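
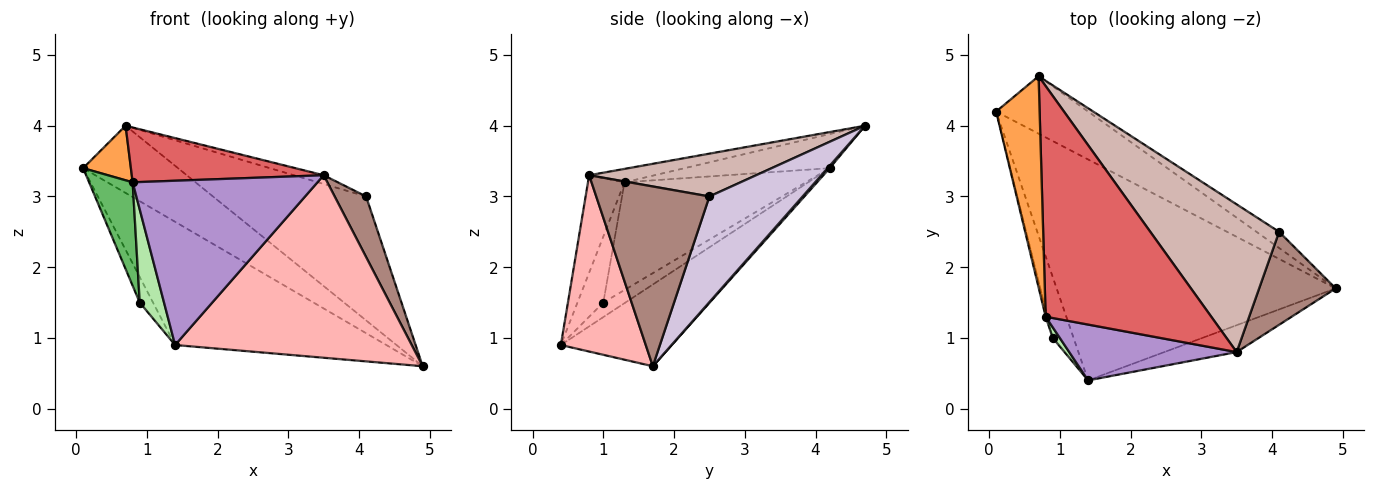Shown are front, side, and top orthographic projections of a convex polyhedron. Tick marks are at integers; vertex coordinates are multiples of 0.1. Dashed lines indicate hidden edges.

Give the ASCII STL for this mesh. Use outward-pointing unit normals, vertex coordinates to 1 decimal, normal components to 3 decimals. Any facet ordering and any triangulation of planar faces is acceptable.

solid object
 facet normal -0.248 0.472 -0.846
  outer loop
   vertex 1.4 0.4 0.9
   vertex 0.1 4.2 3.4
   vertex 4.9 1.7 0.6
  endloop
 endfacet
 facet normal 0.017 0.760 -0.650
  outer loop
   vertex 0.7 4.7 4.0
   vertex 4.9 1.7 0.6
   vertex 0.1 4.2 3.4
  endloop
 endfacet
 facet normal -0.605 -0.199 0.771
  outer loop
   vertex 0.8 1.3 3.2
   vertex 0.7 4.7 4.0
   vertex 0.1 4.2 3.4
  endloop
 endfacet
 facet normal -0.540 0.326 -0.776
  outer loop
   vertex 0.9 1.0 1.5
   vertex 0.1 4.2 3.4
   vertex 1.4 0.4 0.9
  endloop
 endfacet
 facet normal -0.972 -0.234 -0.016
  outer loop
   vertex 0.9 1.0 1.5
   vertex 0.8 1.3 3.2
   vertex 0.1 4.2 3.4
  endloop
 endfacet
 facet normal -0.726 -0.683 0.078
  outer loop
   vertex 0.9 1.0 1.5
   vertex 1.4 0.4 0.9
   vertex 0.8 1.3 3.2
  endloop
 endfacet
 facet normal -0.079 -0.231 0.970
  outer loop
   vertex 3.5 0.8 3.3
   vertex 0.7 4.7 4.0
   vertex 0.8 1.3 3.2
  endloop
 endfacet
 facet normal 0.335 -0.932 -0.137
  outer loop
   vertex 3.5 0.8 3.3
   vertex 1.4 0.4 0.9
   vertex 4.9 1.7 0.6
  endloop
 endfacet
 facet normal -0.184 -0.931 0.316
  outer loop
   vertex 3.5 0.8 3.3
   vertex 0.8 1.3 3.2
   vertex 1.4 0.4 0.9
  endloop
 endfacet
 facet normal 0.517 0.849 -0.111
  outer loop
   vertex 4.1 2.5 3.0
   vertex 4.9 1.7 0.6
   vertex 0.7 4.7 4.0
  endloop
 endfacet
 facet normal 0.891 -0.248 0.380
  outer loop
   vertex 4.1 2.5 3.0
   vertex 3.5 0.8 3.3
   vertex 4.9 1.7 0.6
  endloop
 endfacet
 facet normal 0.315 0.056 0.947
  outer loop
   vertex 4.1 2.5 3.0
   vertex 0.7 4.7 4.0
   vertex 3.5 0.8 3.3
  endloop
 endfacet
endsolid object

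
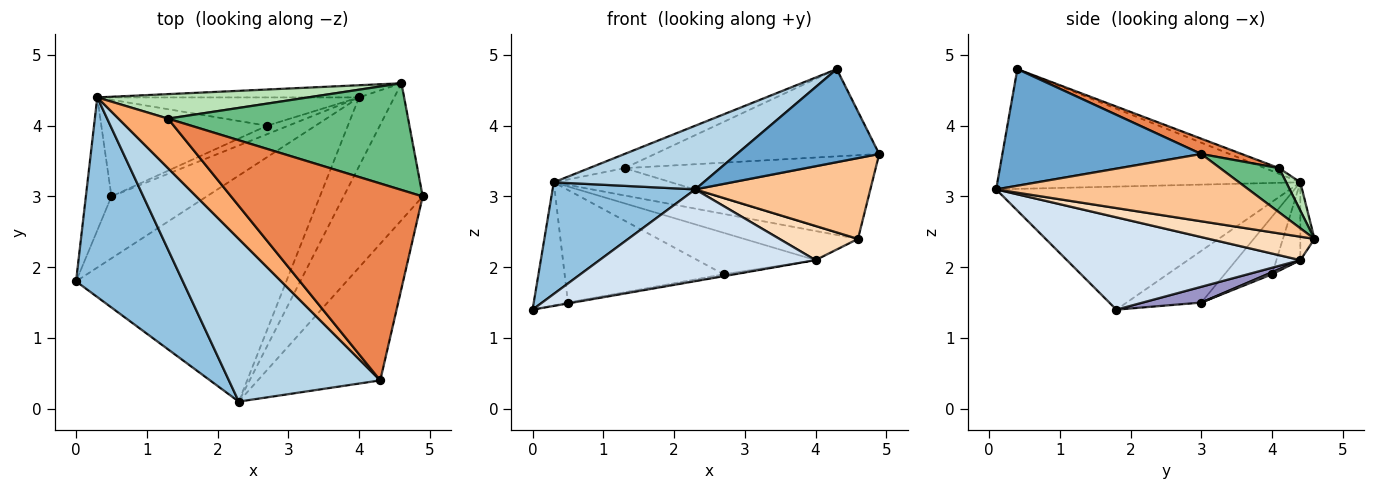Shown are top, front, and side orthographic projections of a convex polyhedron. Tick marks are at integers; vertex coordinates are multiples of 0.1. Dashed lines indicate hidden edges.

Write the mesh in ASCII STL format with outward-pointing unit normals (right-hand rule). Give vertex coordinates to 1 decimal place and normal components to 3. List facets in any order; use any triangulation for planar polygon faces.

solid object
 facet normal 0.618 -0.442 -0.649
  outer loop
   vertex 2.3 0.1 3.1
   vertex 4.9 3.0 3.6
   vertex 4.3 0.4 4.8
  endloop
 endfacet
 facet normal -0.709 -0.344 0.615
  outer loop
   vertex 0.3 4.4 3.2
   vertex 0.0 1.8 1.4
   vertex 2.3 0.1 3.1
  endloop
 endfacet
 facet normal -0.593 -0.293 0.750
  outer loop
   vertex 0.3 4.4 3.2
   vertex 2.3 0.1 3.1
   vertex 4.3 0.4 4.8
  endloop
 endfacet
 facet normal 0.377 -0.349 -0.858
  outer loop
   vertex 4.0 4.4 2.1
   vertex 2.3 0.1 3.1
   vertex 0.0 1.8 1.4
  endloop
 endfacet
 facet normal 0.073 0.404 0.912
  outer loop
   vertex 1.3 4.1 3.4
   vertex 4.3 0.4 4.8
   vertex 4.9 3.0 3.6
  endloop
 endfacet
 facet normal -0.109 0.273 0.956
  outer loop
   vertex 1.3 4.1 3.4
   vertex 0.3 4.4 3.2
   vertex 4.3 0.4 4.8
  endloop
 endfacet
 facet normal 0.591 -0.410 -0.695
  outer loop
   vertex 4.6 4.6 2.4
   vertex 4.9 3.0 3.6
   vertex 2.3 0.1 3.1
  endloop
 endfacet
 facet normal 0.512 -0.381 -0.770
  outer loop
   vertex 4.6 4.6 2.4
   vertex 2.3 0.1 3.1
   vertex 4.0 4.4 2.1
  endloop
 endfacet
 facet normal 0.143 0.611 0.779
  outer loop
   vertex 4.6 4.6 2.4
   vertex 1.3 4.1 3.4
   vertex 4.9 3.0 3.6
  endloop
 endfacet
 facet normal -0.114 0.917 -0.383
  outer loop
   vertex 4.6 4.6 2.4
   vertex 4.0 4.4 2.1
   vertex 0.3 4.4 3.2
  endloop
 endfacet
 facet normal 0.089 0.741 0.665
  outer loop
   vertex 4.6 4.6 2.4
   vertex 0.3 4.4 3.2
   vertex 1.3 4.1 3.4
  endloop
 endfacet
 facet normal -0.829 0.380 -0.410
  outer loop
   vertex 0.5 3.0 1.5
   vertex 0.0 1.8 1.4
   vertex 0.3 4.4 3.2
  endloop
 endfacet
 facet normal 0.163 0.014 -0.986
  outer loop
   vertex 0.5 3.0 1.5
   vertex 4.0 4.4 2.1
   vertex 0.0 1.8 1.4
  endloop
 endfacet
 facet normal -0.165 0.815 -0.556
  outer loop
   vertex 2.7 4.0 1.9
   vertex 0.3 4.4 3.2
   vertex 4.0 4.4 2.1
  endloop
 endfacet
 facet normal -0.221 0.740 -0.635
  outer loop
   vertex 2.7 4.0 1.9
   vertex 0.5 3.0 1.5
   vertex 0.3 4.4 3.2
  endloop
 endfacet
 facet normal 0.093 0.186 -0.978
  outer loop
   vertex 2.7 4.0 1.9
   vertex 4.0 4.4 2.1
   vertex 0.5 3.0 1.5
  endloop
 endfacet
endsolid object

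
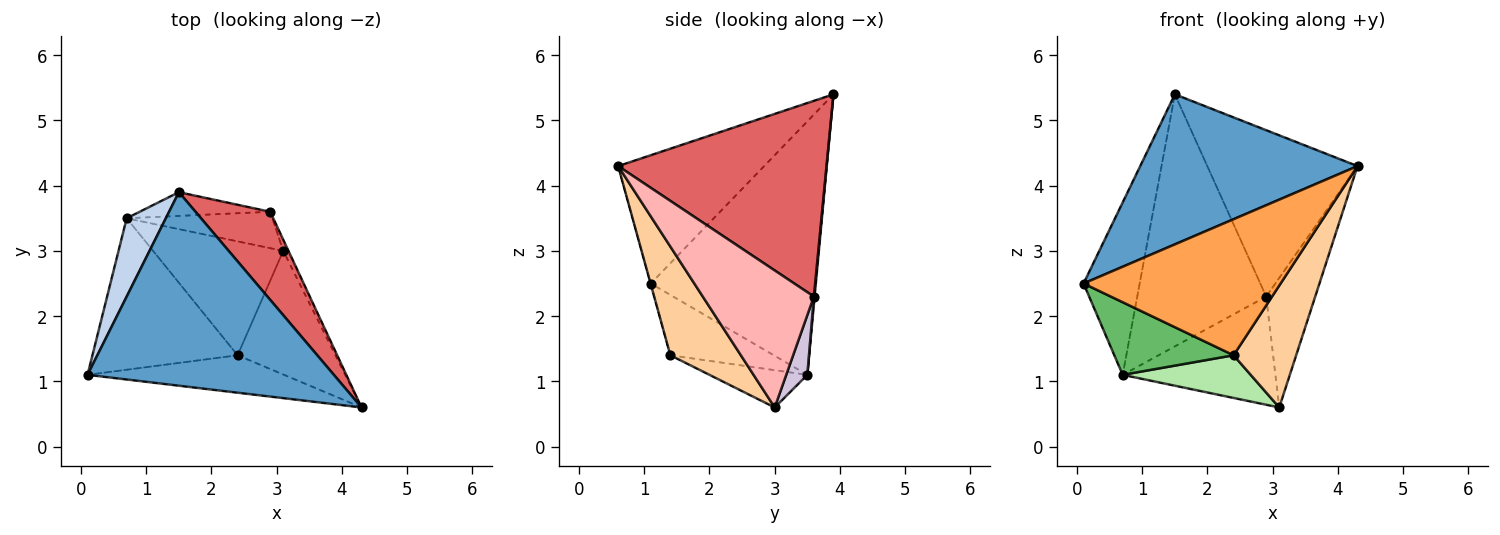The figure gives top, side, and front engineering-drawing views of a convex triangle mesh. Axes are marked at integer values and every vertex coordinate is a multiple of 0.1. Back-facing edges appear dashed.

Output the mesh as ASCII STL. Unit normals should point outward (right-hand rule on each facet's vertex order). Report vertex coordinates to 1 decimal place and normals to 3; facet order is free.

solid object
 facet normal -0.381 -0.567 0.731
  outer loop
   vertex 1.5 3.9 5.4
   vertex 0.1 1.1 2.5
   vertex 4.3 0.6 4.3
  endloop
 endfacet
 facet normal -0.937 0.319 0.145
  outer loop
   vertex 0.7 3.5 1.1
   vertex 0.1 1.1 2.5
   vertex 1.5 3.9 5.4
  endloop
 endfacet
 facet normal -0.001 -0.964 -0.265
  outer loop
   vertex 2.4 1.4 1.4
   vertex 4.3 0.6 4.3
   vertex 0.1 1.1 2.5
  endloop
 endfacet
 facet normal 0.620 -0.551 -0.558
  outer loop
   vertex 2.4 1.4 1.4
   vertex 3.1 3.0 0.6
   vertex 4.3 0.6 4.3
  endloop
 endfacet
 facet normal -0.351 -0.405 -0.844
  outer loop
   vertex 2.4 1.4 1.4
   vertex 0.1 1.1 2.5
   vertex 0.7 3.5 1.1
  endloop
 endfacet
 facet normal -0.259 -0.339 -0.904
  outer loop
   vertex 2.4 1.4 1.4
   vertex 0.7 3.5 1.1
   vertex 3.1 3.0 0.6
  endloop
 endfacet
 facet normal 0.775 0.559 0.296
  outer loop
   vertex 2.9 3.6 2.3
   vertex 1.5 3.9 5.4
   vertex 4.3 0.6 4.3
  endloop
 endfacet
 facet normal 0.914 0.403 -0.035
  outer loop
   vertex 2.9 3.6 2.3
   vertex 4.3 0.6 4.3
   vertex 3.1 3.0 0.6
  endloop
 endfacet
 facet normal 0.006 0.996 -0.094
  outer loop
   vertex 2.9 3.6 2.3
   vertex 0.7 3.5 1.1
   vertex 1.5 3.9 5.4
  endloop
 endfacet
 facet normal 0.130 0.940 -0.316
  outer loop
   vertex 2.9 3.6 2.3
   vertex 3.1 3.0 0.6
   vertex 0.7 3.5 1.1
  endloop
 endfacet
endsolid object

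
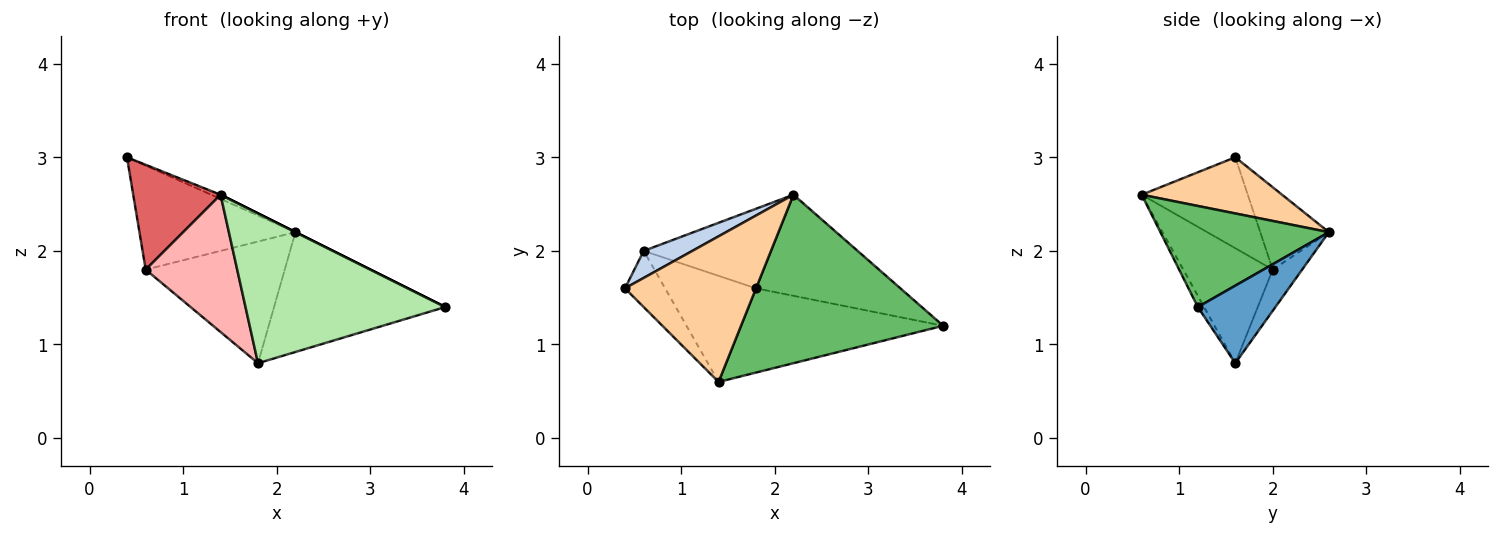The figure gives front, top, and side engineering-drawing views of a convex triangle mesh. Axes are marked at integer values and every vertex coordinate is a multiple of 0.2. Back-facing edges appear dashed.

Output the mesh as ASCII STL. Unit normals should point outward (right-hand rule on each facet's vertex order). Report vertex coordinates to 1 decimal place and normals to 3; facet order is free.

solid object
 facet normal 0.327 0.722 -0.609
  outer loop
   vertex 1.8 1.6 0.8
   vertex 2.2 2.6 2.2
   vertex 3.8 1.2 1.4
  endloop
 endfacet
 facet normal -0.392 0.890 0.232
  outer loop
   vertex 0.6 2.0 1.8
   vertex 0.4 1.6 3.0
   vertex 2.2 2.6 2.2
  endloop
 endfacet
 facet normal -0.174 0.824 -0.539
  outer loop
   vertex 0.6 2.0 1.8
   vertex 2.2 2.6 2.2
   vertex 1.8 1.6 0.8
  endloop
 endfacet
 facet normal 0.394 0.026 0.919
  outer loop
   vertex 1.4 0.6 2.6
   vertex 2.2 2.6 2.2
   vertex 0.4 1.6 3.0
  endloop
 endfacet
 facet normal 0.447 0.000 0.894
  outer loop
   vertex 1.4 0.6 2.6
   vertex 3.8 1.2 1.4
   vertex 2.2 2.6 2.2
  endloop
 endfacet
 facet normal -0.027 -0.871 -0.490
  outer loop
   vertex 1.4 0.6 2.6
   vertex 1.8 1.6 0.8
   vertex 3.8 1.2 1.4
  endloop
 endfacet
 facet normal -0.731 -0.602 -0.322
  outer loop
   vertex 1.4 0.6 2.6
   vertex 0.4 1.6 3.0
   vertex 0.6 2.0 1.8
  endloop
 endfacet
 facet normal -0.612 -0.626 -0.484
  outer loop
   vertex 1.4 0.6 2.6
   vertex 0.6 2.0 1.8
   vertex 1.8 1.6 0.8
  endloop
 endfacet
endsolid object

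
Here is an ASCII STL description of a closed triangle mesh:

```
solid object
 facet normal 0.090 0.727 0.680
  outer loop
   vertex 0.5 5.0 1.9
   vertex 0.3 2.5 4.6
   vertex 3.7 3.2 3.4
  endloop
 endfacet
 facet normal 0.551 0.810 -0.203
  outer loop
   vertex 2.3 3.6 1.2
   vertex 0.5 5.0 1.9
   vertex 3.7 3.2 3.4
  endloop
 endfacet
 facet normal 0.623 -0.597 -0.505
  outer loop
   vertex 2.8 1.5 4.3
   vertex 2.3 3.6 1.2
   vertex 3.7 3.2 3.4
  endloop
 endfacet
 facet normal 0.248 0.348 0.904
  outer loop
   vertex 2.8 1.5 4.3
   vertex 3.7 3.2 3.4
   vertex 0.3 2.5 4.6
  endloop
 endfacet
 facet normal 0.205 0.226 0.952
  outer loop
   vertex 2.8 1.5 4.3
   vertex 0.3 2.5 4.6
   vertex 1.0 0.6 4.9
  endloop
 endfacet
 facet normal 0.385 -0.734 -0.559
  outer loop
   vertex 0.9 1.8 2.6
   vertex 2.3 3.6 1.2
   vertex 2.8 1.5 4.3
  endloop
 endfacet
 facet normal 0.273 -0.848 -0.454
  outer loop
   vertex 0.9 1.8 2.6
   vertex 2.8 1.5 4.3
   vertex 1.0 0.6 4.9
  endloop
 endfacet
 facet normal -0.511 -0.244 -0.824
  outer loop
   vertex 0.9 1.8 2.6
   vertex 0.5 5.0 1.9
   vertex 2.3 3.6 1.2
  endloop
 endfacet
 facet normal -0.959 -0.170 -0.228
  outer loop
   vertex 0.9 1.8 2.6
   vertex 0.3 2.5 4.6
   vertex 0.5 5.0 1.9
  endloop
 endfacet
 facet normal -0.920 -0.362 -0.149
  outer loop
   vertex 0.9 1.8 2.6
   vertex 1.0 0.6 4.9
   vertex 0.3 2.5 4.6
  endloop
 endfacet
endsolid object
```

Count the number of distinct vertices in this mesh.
7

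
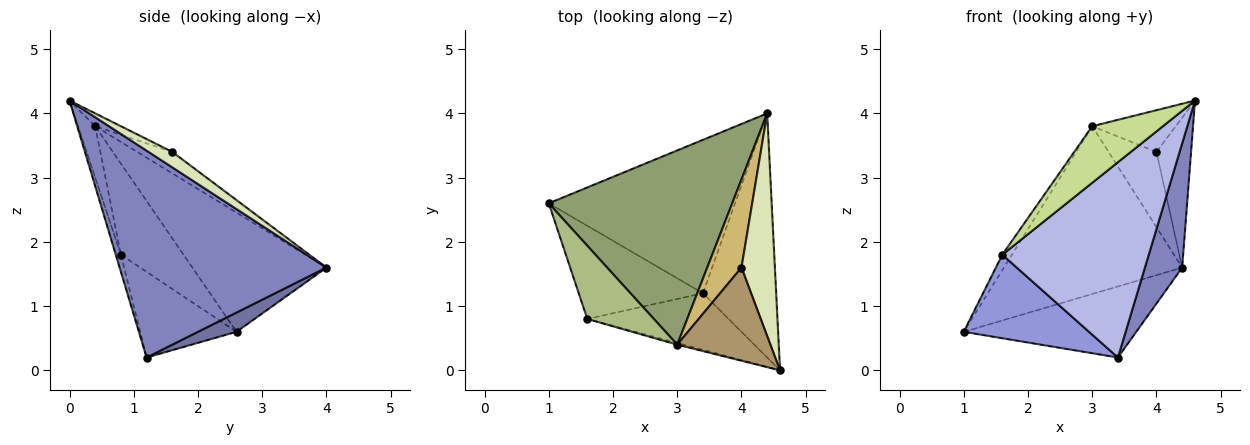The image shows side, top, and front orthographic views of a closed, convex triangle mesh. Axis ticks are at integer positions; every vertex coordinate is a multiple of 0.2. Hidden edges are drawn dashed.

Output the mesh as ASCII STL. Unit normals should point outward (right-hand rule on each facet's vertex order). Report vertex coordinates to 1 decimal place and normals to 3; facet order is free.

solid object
 facet normal 0.093 0.418 -0.903
  outer loop
   vertex 3.4 1.2 0.2
   vertex 1.0 2.6 0.6
   vertex 4.4 4.0 1.6
  endloop
 endfacet
 facet normal 0.929 -0.167 -0.329
  outer loop
   vertex 3.4 1.2 0.2
   vertex 4.4 4.0 1.6
   vertex 4.6 0.0 4.2
  endloop
 endfacet
 facet normal -0.457 -0.594 -0.662
  outer loop
   vertex 1.6 0.8 1.8
   vertex 1.0 2.6 0.6
   vertex 3.4 1.2 0.2
  endloop
 endfacet
 facet normal -0.034 -0.960 -0.278
  outer loop
   vertex 1.6 0.8 1.8
   vertex 3.4 1.2 0.2
   vertex 4.6 0.0 4.2
  endloop
 endfacet
 facet normal -0.441 0.587 0.679
  outer loop
   vertex 3.0 0.4 3.8
   vertex 4.4 4.0 1.6
   vertex 1.0 2.6 0.6
  endloop
 endfacet
 facet normal -0.801 0.123 0.586
  outer loop
   vertex 3.0 0.4 3.8
   vertex 1.0 2.6 0.6
   vertex 1.6 0.8 1.8
  endloop
 endfacet
 facet normal -0.235 -0.971 -0.029
  outer loop
   vertex 3.0 0.4 3.8
   vertex 1.6 0.8 1.8
   vertex 4.6 0.0 4.2
  endloop
 endfacet
 facet normal 0.358 0.521 0.775
  outer loop
   vertex 4.0 1.6 3.4
   vertex 4.6 0.0 4.2
   vertex 4.4 4.0 1.6
  endloop
 endfacet
 facet normal -0.125 0.406 0.905
  outer loop
   vertex 4.0 1.6 3.4
   vertex 3.0 0.4 3.8
   vertex 4.6 0.0 4.2
  endloop
 endfacet
 facet normal -0.429 0.587 0.687
  outer loop
   vertex 4.0 1.6 3.4
   vertex 4.4 4.0 1.6
   vertex 3.0 0.4 3.8
  endloop
 endfacet
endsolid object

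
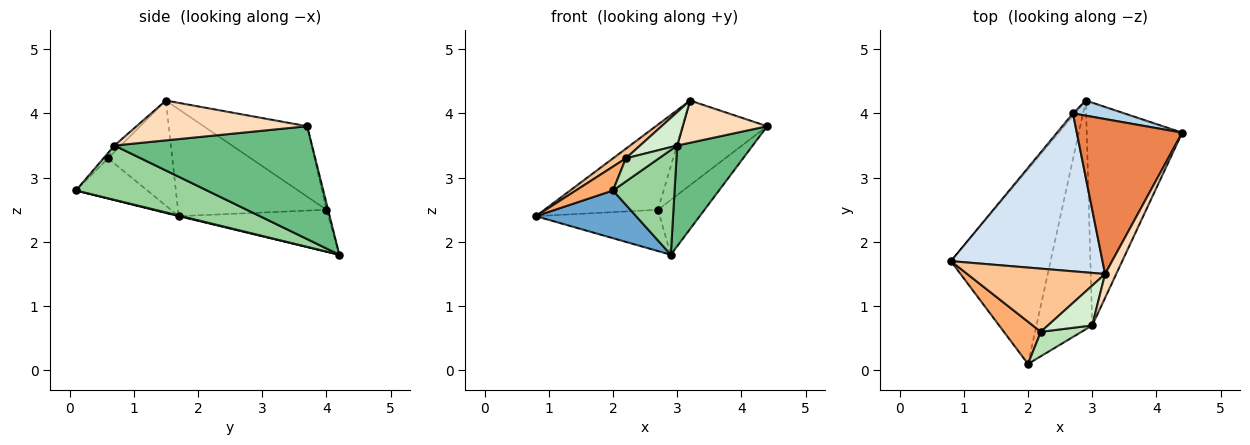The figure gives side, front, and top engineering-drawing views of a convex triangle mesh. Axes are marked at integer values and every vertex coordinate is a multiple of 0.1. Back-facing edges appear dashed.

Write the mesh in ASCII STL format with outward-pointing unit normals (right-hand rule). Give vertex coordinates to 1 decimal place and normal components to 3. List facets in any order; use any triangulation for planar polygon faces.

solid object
 facet normal 0.006 -0.238 -0.971
  outer loop
   vertex 2.9 4.2 1.8
   vertex 2.0 0.1 2.8
   vertex 0.8 1.7 2.4
  endloop
 endfacet
 facet normal -0.770 0.637 -0.038
  outer loop
   vertex 2.7 4.0 2.5
   vertex 2.9 4.2 1.8
   vertex 0.8 1.7 2.4
  endloop
 endfacet
 facet normal -0.033 0.963 0.266
  outer loop
   vertex 2.7 4.0 2.5
   vertex 4.4 3.7 3.8
   vertex 2.9 4.2 1.8
  endloop
 endfacet
 facet normal -0.527 0.403 0.748
  outer loop
   vertex 2.7 4.0 2.5
   vertex 0.8 1.7 2.4
   vertex 3.2 1.5 4.2
  endloop
 endfacet
 facet normal -0.506 0.414 0.757
  outer loop
   vertex 2.7 4.0 2.5
   vertex 3.2 1.5 4.2
   vertex 4.4 3.7 3.8
  endloop
 endfacet
 facet normal -0.687 -0.357 0.632
  outer loop
   vertex 2.2 0.6 3.3
   vertex 0.8 1.7 2.4
   vertex 2.0 0.1 2.8
  endloop
 endfacet
 facet normal -0.602 -0.120 0.789
  outer loop
   vertex 2.2 0.6 3.3
   vertex 3.2 1.5 4.2
   vertex 0.8 1.7 2.4
  endloop
 endfacet
 facet normal 0.869 -0.430 0.243
  outer loop
   vertex 3.0 0.7 3.5
   vertex 4.4 3.7 3.8
   vertex 3.2 1.5 4.2
  endloop
 endfacet
 facet normal 0.733 -0.280 -0.620
  outer loop
   vertex 3.0 0.7 3.5
   vertex 2.9 4.2 1.8
   vertex 4.4 3.7 3.8
  endloop
 endfacet
 facet normal 0.663 -0.312 -0.680
  outer loop
   vertex 3.0 0.7 3.5
   vertex 2.0 0.1 2.8
   vertex 2.9 4.2 1.8
  endloop
 endfacet
 facet normal -0.095 -0.685 0.723
  outer loop
   vertex 3.0 0.7 3.5
   vertex 2.2 0.6 3.3
   vertex 2.0 0.1 2.8
  endloop
 endfacet
 facet normal -0.111 -0.639 0.761
  outer loop
   vertex 3.0 0.7 3.5
   vertex 3.2 1.5 4.2
   vertex 2.2 0.6 3.3
  endloop
 endfacet
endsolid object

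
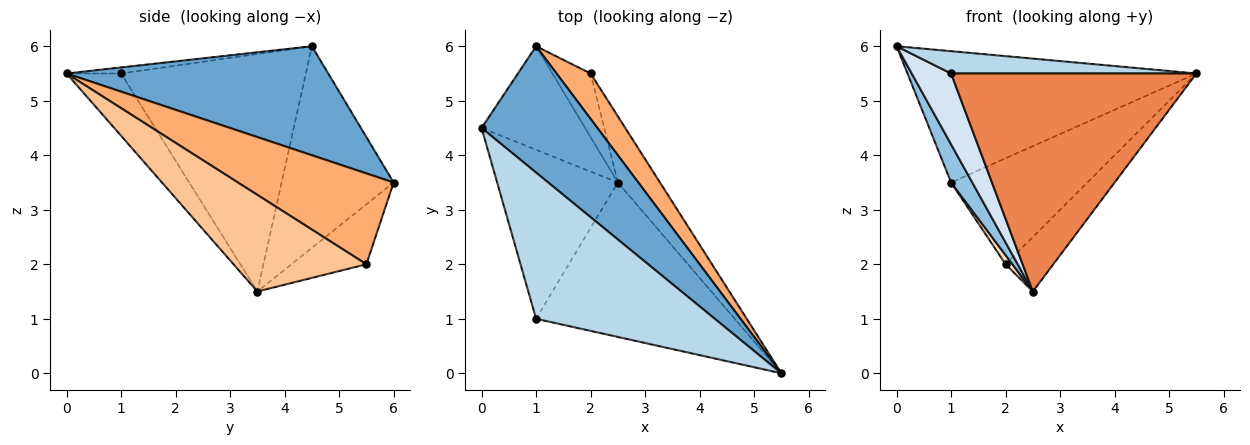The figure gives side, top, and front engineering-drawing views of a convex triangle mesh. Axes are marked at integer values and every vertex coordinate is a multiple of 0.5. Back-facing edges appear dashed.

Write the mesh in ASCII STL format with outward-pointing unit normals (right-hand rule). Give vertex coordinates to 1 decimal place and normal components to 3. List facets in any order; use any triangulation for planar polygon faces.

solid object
 facet normal 0.547 0.603 0.581
  outer loop
   vertex 1.0 6.0 3.5
   vertex 0.0 4.5 6.0
   vertex 5.5 0.0 5.5
  endloop
 endfacet
 facet normal -0.877 -0.166 -0.450
  outer loop
   vertex 2.5 3.5 1.5
   vertex 0.0 4.5 6.0
   vertex 1.0 6.0 3.5
  endloop
 endfacet
 facet normal -0.033 -0.151 0.988
  outer loop
   vertex 1.0 1.0 5.5
   vertex 5.5 0.0 5.5
   vertex 0.0 4.5 6.0
  endloop
 endfacet
 facet normal -0.876 -0.187 -0.445
  outer loop
   vertex 1.0 1.0 5.5
   vertex 0.0 4.5 6.0
   vertex 2.5 3.5 1.5
  endloop
 endfacet
 facet normal -0.178 -0.803 -0.569
  outer loop
   vertex 1.0 1.0 5.5
   vertex 2.5 3.5 1.5
   vertex 5.5 0.0 5.5
  endloop
 endfacet
 facet normal 0.724 0.634 0.272
  outer loop
   vertex 2.0 5.5 2.0
   vertex 1.0 6.0 3.5
   vertex 5.5 0.0 5.5
  endloop
 endfacet
 facet normal 0.871 0.313 -0.380
  outer loop
   vertex 2.0 5.5 2.0
   vertex 5.5 0.0 5.5
   vertex 2.5 3.5 1.5
  endloop
 endfacet
 facet normal -0.841 -0.076 -0.535
  outer loop
   vertex 2.0 5.5 2.0
   vertex 2.5 3.5 1.5
   vertex 1.0 6.0 3.5
  endloop
 endfacet
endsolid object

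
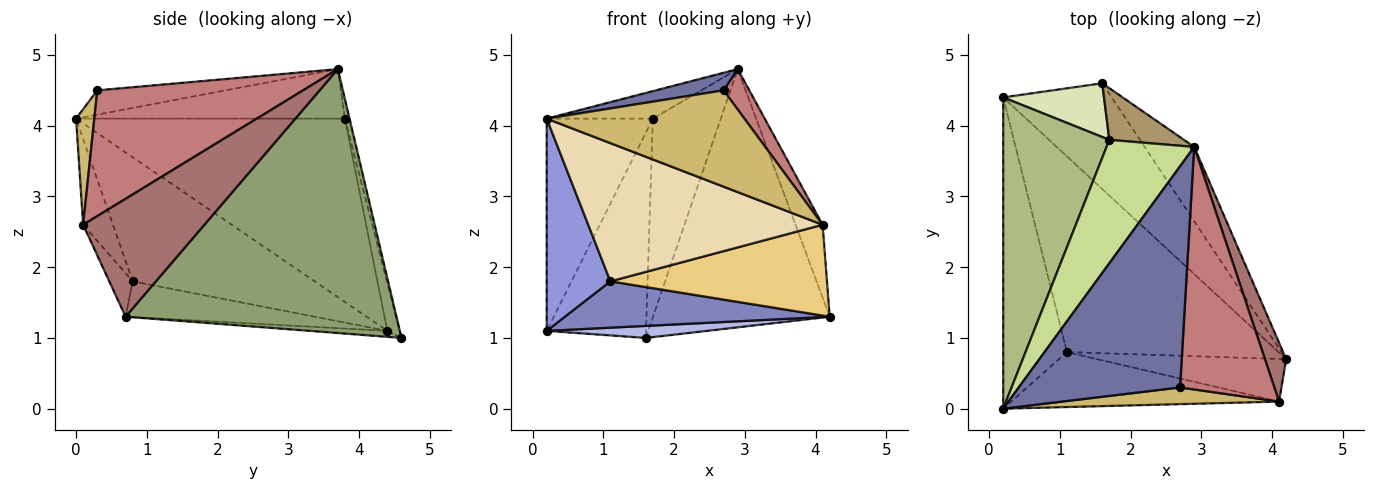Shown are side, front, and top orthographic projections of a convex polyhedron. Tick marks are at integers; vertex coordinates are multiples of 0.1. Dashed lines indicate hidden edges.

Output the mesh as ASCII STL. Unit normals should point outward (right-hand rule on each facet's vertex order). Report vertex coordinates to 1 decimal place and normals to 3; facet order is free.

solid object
 facet normal -0.148 -0.078 0.986
  outer loop
   vertex 2.7 0.3 4.5
   vertex 2.9 3.7 4.8
   vertex 0.2 0.0 4.1
  endloop
 endfacet
 facet normal -0.162 -0.227 -0.960
  outer loop
   vertex 1.1 0.8 1.8
   vertex 0.2 4.4 1.1
   vertex 4.2 0.7 1.3
  endloop
 endfacet
 facet normal -0.850 -0.297 -0.436
  outer loop
   vertex 1.1 0.8 1.8
   vertex 0.2 0.0 4.1
   vertex 0.2 4.4 1.1
  endloop
 endfacet
 facet normal -0.055 -0.113 -0.992
  outer loop
   vertex 1.6 4.6 1.0
   vertex 4.2 0.7 1.3
   vertex 0.2 4.4 1.1
  endloop
 endfacet
 facet normal 0.827 0.540 -0.155
  outer loop
   vertex 1.6 4.6 1.0
   vertex 2.9 3.7 4.8
   vertex 4.2 0.7 1.3
  endloop
 endfacet
 facet normal -0.819 0.323 0.474
  outer loop
   vertex 1.7 3.8 4.1
   vertex 0.2 4.4 1.1
   vertex 0.2 0.0 4.1
  endloop
 endfacet
 facet normal -0.483 0.191 0.855
  outer loop
   vertex 1.7 3.8 4.1
   vertex 0.2 0.0 4.1
   vertex 2.9 3.7 4.8
  endloop
 endfacet
 facet normal -0.119 0.960 0.252
  outer loop
   vertex 1.7 3.8 4.1
   vertex 1.6 4.6 1.0
   vertex 0.2 4.4 1.1
  endloop
 endfacet
 facet normal -0.066 0.966 0.251
  outer loop
   vertex 1.7 3.8 4.1
   vertex 2.9 3.7 4.8
   vertex 1.6 4.6 1.0
  endloop
 endfacet
 facet normal 0.091 -0.981 0.170
  outer loop
   vertex 4.1 0.1 2.6
   vertex 2.7 0.3 4.5
   vertex 0.2 0.0 4.1
  endloop
 endfacet
 facet normal -0.097 -0.901 -0.423
  outer loop
   vertex 4.1 0.1 2.6
   vertex 1.1 0.8 1.8
   vertex 4.2 0.7 1.3
  endloop
 endfacet
 facet normal -0.117 -0.923 -0.367
  outer loop
   vertex 4.1 0.1 2.6
   vertex 0.2 0.0 4.1
   vertex 1.1 0.8 1.8
  endloop
 endfacet
 facet normal 0.961 0.215 0.173
  outer loop
   vertex 4.1 0.1 2.6
   vertex 4.2 0.7 1.3
   vertex 2.9 3.7 4.8
  endloop
 endfacet
 facet normal 0.796 -0.100 0.597
  outer loop
   vertex 4.1 0.1 2.6
   vertex 2.9 3.7 4.8
   vertex 2.7 0.3 4.5
  endloop
 endfacet
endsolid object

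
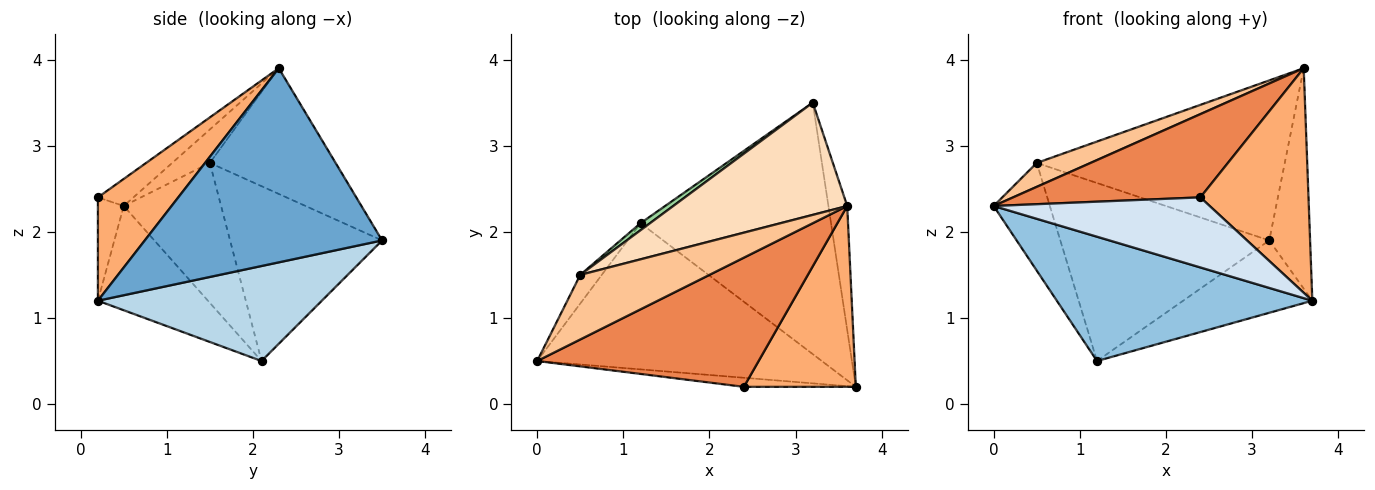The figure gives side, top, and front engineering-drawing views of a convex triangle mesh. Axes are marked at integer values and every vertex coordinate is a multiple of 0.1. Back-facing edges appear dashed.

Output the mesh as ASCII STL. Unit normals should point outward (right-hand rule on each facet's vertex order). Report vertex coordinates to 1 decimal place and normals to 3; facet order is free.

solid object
 facet normal 0.981 0.169 -0.095
  outer loop
   vertex 3.6 2.3 3.9
   vertex 3.7 0.2 1.2
   vertex 3.2 3.5 1.9
  endloop
 endfacet
 facet normal -0.269 -0.624 -0.734
  outer loop
   vertex 1.2 2.1 0.5
   vertex 3.7 0.2 1.2
   vertex 0.0 0.5 2.3
  endloop
 endfacet
 facet normal 0.432 0.249 -0.867
  outer loop
   vertex 1.2 2.1 0.5
   vertex 3.2 3.5 1.9
   vertex 3.7 0.2 1.2
  endloop
 endfacet
 facet normal -0.118 -0.985 -0.128
  outer loop
   vertex 2.4 0.2 2.4
   vertex 0.0 0.5 2.3
   vertex 3.7 0.2 1.2
  endloop
 endfacet
 facet normal -0.102 -0.539 0.836
  outer loop
   vertex 2.4 0.2 2.4
   vertex 3.6 2.3 3.9
   vertex 0.0 0.5 2.3
  endloop
 endfacet
 facet normal 0.501 -0.674 0.543
  outer loop
   vertex 2.4 0.2 2.4
   vertex 3.7 0.2 1.2
   vertex 3.6 2.3 3.9
  endloop
 endfacet
 facet normal -0.236 -0.337 0.911
  outer loop
   vertex 0.5 1.5 2.8
   vertex 0.0 0.5 2.3
   vertex 3.6 2.3 3.9
  endloop
 endfacet
 facet normal -0.383 0.756 0.530
  outer loop
   vertex 0.5 1.5 2.8
   vertex 3.6 2.3 3.9
   vertex 3.2 3.5 1.9
  endloop
 endfacet
 facet normal -0.859 0.495 -0.132
  outer loop
   vertex 0.5 1.5 2.8
   vertex 1.2 2.1 0.5
   vertex 0.0 0.5 2.3
  endloop
 endfacet
 facet normal -0.588 0.808 0.032
  outer loop
   vertex 0.5 1.5 2.8
   vertex 3.2 3.5 1.9
   vertex 1.2 2.1 0.5
  endloop
 endfacet
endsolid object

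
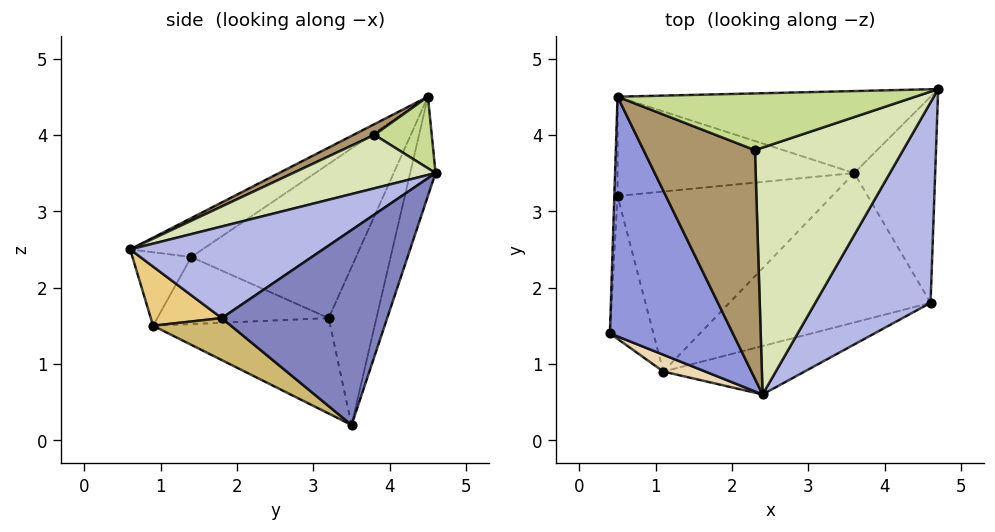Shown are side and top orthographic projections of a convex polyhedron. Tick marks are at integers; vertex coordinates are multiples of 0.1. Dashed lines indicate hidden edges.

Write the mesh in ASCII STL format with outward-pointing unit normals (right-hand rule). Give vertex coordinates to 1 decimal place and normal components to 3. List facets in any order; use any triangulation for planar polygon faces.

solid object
 facet normal -0.091 0.953 -0.287
  outer loop
   vertex 3.6 3.5 0.2
   vertex 0.5 4.5 4.5
   vertex 4.7 4.6 3.5
  endloop
 endfacet
 facet normal 0.901 0.222 -0.374
  outer loop
   vertex 4.6 1.8 1.6
   vertex 3.6 3.5 0.2
   vertex 4.7 4.6 3.5
  endloop
 endfacet
 facet normal -0.255 -0.537 0.804
  outer loop
   vertex 2.4 0.6 2.5
   vertex 0.5 4.5 4.5
   vertex 0.4 1.4 2.4
  endloop
 endfacet
 facet normal 0.544 -0.484 0.685
  outer loop
   vertex 2.4 0.6 2.5
   vertex 4.6 1.8 1.6
   vertex 4.7 4.6 3.5
  endloop
 endfacet
 facet normal -0.999 0.046 -0.021
  outer loop
   vertex 0.5 3.2 1.6
   vertex 0.4 1.4 2.4
   vertex 0.5 4.5 4.5
  endloop
 endfacet
 facet normal -0.263 0.880 -0.395
  outer loop
   vertex 0.5 3.2 1.6
   vertex 0.5 4.5 4.5
   vertex 3.6 3.5 0.2
  endloop
 endfacet
 facet normal 0.233 -0.093 0.968
  outer loop
   vertex 2.3 3.8 4.0
   vertex 4.7 4.6 3.5
   vertex 0.5 4.5 4.5
  endloop
 endfacet
 facet normal 0.312 -0.395 0.864
  outer loop
   vertex 2.3 3.8 4.0
   vertex 2.4 0.6 2.5
   vertex 4.7 4.6 3.5
  endloop
 endfacet
 facet normal 0.087 -0.421 0.903
  outer loop
   vertex 2.3 3.8 4.0
   vertex 0.5 4.5 4.5
   vertex 2.4 0.6 2.5
  endloop
 endfacet
 facet normal 0.169 -0.566 -0.807
  outer loop
   vertex 1.1 0.9 1.5
   vertex 3.6 3.5 0.2
   vertex 4.6 1.8 1.6
  endloop
 endfacet
 facet normal 0.225 -0.814 -0.536
  outer loop
   vertex 1.1 0.9 1.5
   vertex 4.6 1.8 1.6
   vertex 2.4 0.6 2.5
  endloop
 endfacet
 facet normal -0.372 -0.904 0.213
  outer loop
   vertex 1.1 0.9 1.5
   vertex 2.4 0.6 2.5
   vertex 0.4 1.4 2.4
  endloop
 endfacet
 facet normal -0.823 -0.192 -0.534
  outer loop
   vertex 1.1 0.9 1.5
   vertex 0.4 1.4 2.4
   vertex 0.5 3.2 1.6
  endloop
 endfacet
 facet normal -0.405 -0.066 -0.912
  outer loop
   vertex 1.1 0.9 1.5
   vertex 0.5 3.2 1.6
   vertex 3.6 3.5 0.2
  endloop
 endfacet
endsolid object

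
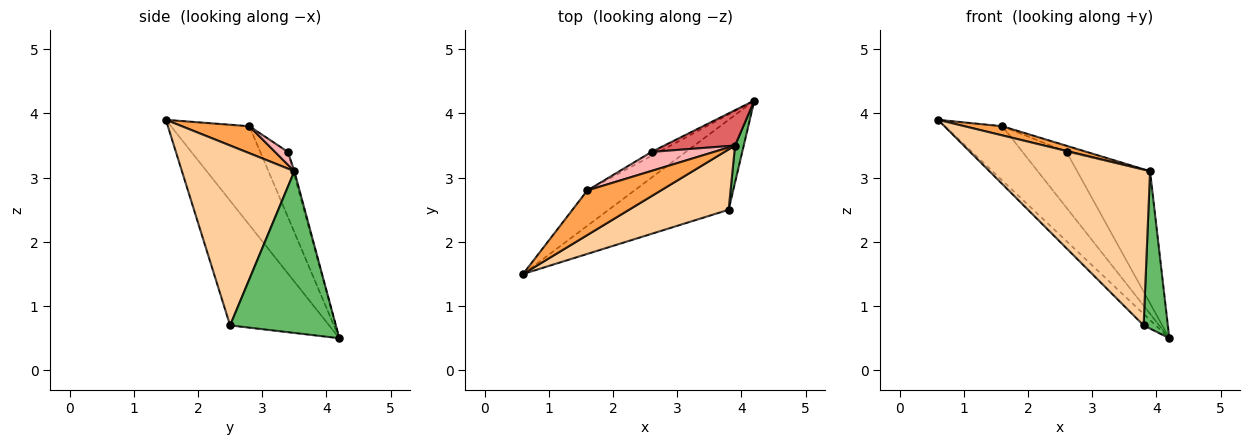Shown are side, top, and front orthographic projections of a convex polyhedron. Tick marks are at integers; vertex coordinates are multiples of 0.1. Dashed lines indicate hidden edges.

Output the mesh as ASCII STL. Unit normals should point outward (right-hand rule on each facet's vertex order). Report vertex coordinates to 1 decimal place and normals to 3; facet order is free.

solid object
 facet normal -0.753 0.552 -0.359
  outer loop
   vertex 1.6 2.8 3.8
   vertex 4.2 4.2 0.5
   vertex 0.6 1.5 3.9
  endloop
 endfacet
 facet normal -0.718 0.088 -0.691
  outer loop
   vertex 3.8 2.5 0.7
   vertex 0.6 1.5 3.9
   vertex 4.2 4.2 0.5
  endloop
 endfacet
 facet normal 0.338 -0.189 0.922
  outer loop
   vertex 3.9 3.5 3.1
   vertex 1.6 2.8 3.8
   vertex 0.6 1.5 3.9
  endloop
 endfacet
 facet normal 0.547 -0.781 0.303
  outer loop
   vertex 3.9 3.5 3.1
   vertex 0.6 1.5 3.9
   vertex 3.8 2.5 0.7
  endloop
 endfacet
 facet normal 0.973 -0.223 0.052
  outer loop
   vertex 3.9 3.5 3.1
   vertex 3.8 2.5 0.7
   vertex 4.2 4.2 0.5
  endloop
 endfacet
 facet normal -0.531 0.845 -0.060
  outer loop
   vertex 2.6 3.4 3.4
   vertex 4.2 4.2 0.5
   vertex 1.6 2.8 3.8
  endloop
 endfacet
 facet normal -0.015 0.966 0.258
  outer loop
   vertex 2.6 3.4 3.4
   vertex 3.9 3.5 3.1
   vertex 4.2 4.2 0.5
  endloop
 endfacet
 facet normal 0.192 0.302 0.934
  outer loop
   vertex 2.6 3.4 3.4
   vertex 1.6 2.8 3.8
   vertex 3.9 3.5 3.1
  endloop
 endfacet
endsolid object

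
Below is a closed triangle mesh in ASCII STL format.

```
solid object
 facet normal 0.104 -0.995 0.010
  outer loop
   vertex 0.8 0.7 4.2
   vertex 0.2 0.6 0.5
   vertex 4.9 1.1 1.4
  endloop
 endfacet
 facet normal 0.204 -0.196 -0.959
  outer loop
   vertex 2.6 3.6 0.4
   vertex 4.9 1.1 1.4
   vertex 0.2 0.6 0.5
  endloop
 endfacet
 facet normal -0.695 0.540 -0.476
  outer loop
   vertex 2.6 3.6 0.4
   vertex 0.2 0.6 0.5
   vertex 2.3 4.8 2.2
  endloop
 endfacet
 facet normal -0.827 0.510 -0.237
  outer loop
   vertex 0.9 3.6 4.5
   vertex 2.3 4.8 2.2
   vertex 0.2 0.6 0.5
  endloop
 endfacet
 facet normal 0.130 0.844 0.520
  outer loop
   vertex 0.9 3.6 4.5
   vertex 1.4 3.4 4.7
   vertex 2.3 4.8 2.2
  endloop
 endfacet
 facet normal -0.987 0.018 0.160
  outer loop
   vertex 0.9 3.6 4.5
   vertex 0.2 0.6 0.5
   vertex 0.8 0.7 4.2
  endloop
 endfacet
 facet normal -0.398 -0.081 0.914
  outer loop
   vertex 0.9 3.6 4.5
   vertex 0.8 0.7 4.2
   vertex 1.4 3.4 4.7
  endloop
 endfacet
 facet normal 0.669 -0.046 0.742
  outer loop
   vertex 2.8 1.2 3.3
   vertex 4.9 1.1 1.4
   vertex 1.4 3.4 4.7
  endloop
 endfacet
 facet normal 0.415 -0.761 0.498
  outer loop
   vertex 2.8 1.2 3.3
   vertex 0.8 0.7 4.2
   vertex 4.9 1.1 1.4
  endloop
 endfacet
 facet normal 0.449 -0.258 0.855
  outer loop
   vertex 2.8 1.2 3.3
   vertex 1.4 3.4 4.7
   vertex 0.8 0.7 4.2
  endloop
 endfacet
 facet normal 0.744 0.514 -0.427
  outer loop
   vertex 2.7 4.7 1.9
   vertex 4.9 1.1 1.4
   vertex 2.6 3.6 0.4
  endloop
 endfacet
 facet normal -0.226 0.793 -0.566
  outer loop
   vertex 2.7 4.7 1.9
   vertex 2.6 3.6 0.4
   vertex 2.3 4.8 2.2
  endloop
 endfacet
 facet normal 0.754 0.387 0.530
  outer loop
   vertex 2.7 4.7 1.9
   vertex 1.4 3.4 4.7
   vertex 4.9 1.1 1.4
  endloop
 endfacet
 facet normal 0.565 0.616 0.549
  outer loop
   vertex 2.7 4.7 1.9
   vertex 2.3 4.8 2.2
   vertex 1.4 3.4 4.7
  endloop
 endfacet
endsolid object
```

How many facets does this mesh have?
14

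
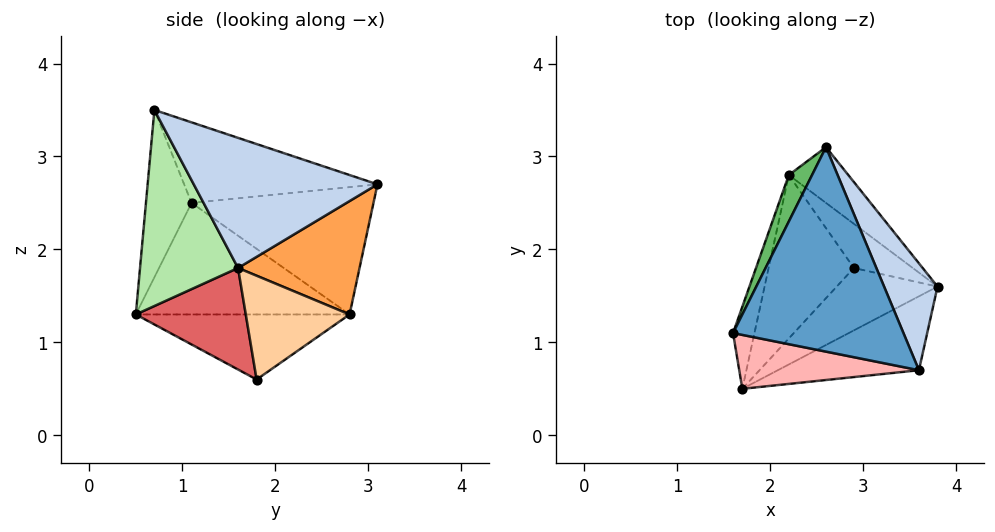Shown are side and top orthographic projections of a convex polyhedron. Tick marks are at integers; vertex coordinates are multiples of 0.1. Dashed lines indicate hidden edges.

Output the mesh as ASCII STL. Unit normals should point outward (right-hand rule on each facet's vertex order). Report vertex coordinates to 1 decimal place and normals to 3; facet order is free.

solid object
 facet normal -0.424 0.122 0.897
  outer loop
   vertex 3.6 0.7 3.5
   vertex 2.6 3.1 2.7
   vertex 1.6 1.1 2.5
  endloop
 endfacet
 facet normal 0.823 0.456 0.338
  outer loop
   vertex 3.6 0.7 3.5
   vertex 3.8 1.6 1.8
   vertex 2.6 3.1 2.7
  endloop
 endfacet
 facet normal 0.630 0.703 -0.331
  outer loop
   vertex 2.2 2.8 1.3
   vertex 2.6 3.1 2.7
   vertex 3.8 1.6 1.8
  endloop
 endfacet
 facet normal 0.629 0.690 -0.357
  outer loop
   vertex 2.2 2.8 1.3
   vertex 3.8 1.6 1.8
   vertex 2.9 1.8 0.6
  endloop
 endfacet
 facet normal -0.889 0.428 0.162
  outer loop
   vertex 2.2 2.8 1.3
   vertex 1.6 1.1 2.5
   vertex 2.6 3.1 2.7
  endloop
 endfacet
 facet normal 0.499 -0.789 -0.359
  outer loop
   vertex 1.7 0.5 1.3
   vertex 3.8 1.6 1.8
   vertex 3.6 0.7 3.5
  endloop
 endfacet
 facet normal 0.493 -0.719 -0.490
  outer loop
   vertex 1.7 0.5 1.3
   vertex 2.9 1.8 0.6
   vertex 3.8 1.6 1.8
  endloop
 endfacet
 facet normal -0.365 -0.845 0.392
  outer loop
   vertex 1.7 0.5 1.3
   vertex 3.6 0.7 3.5
   vertex 1.6 1.1 2.5
  endloop
 endfacet
 facet normal -0.960 0.209 -0.184
  outer loop
   vertex 1.7 0.5 1.3
   vertex 1.6 1.1 2.5
   vertex 2.2 2.8 1.3
  endloop
 endfacet
 facet normal -0.601 0.131 -0.788
  outer loop
   vertex 1.7 0.5 1.3
   vertex 2.2 2.8 1.3
   vertex 2.9 1.8 0.6
  endloop
 endfacet
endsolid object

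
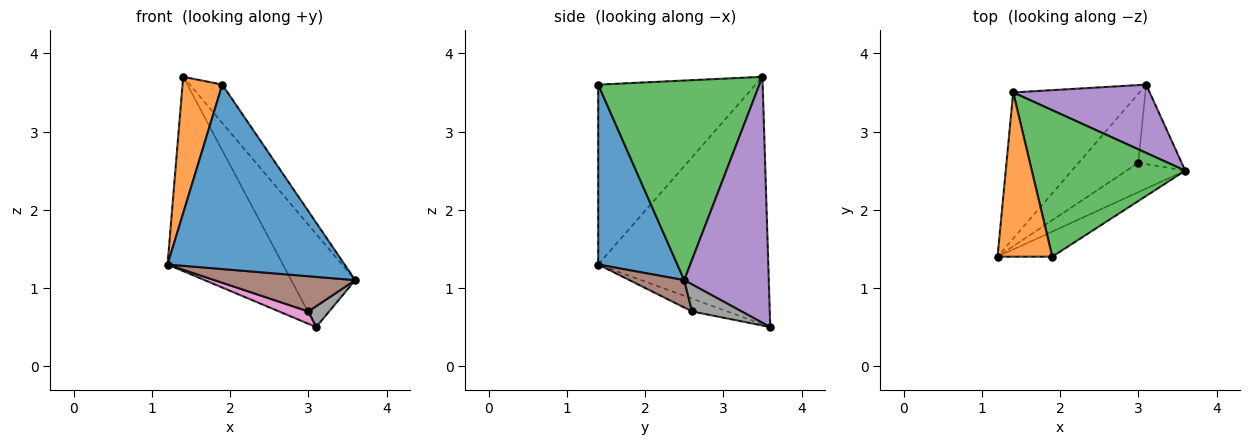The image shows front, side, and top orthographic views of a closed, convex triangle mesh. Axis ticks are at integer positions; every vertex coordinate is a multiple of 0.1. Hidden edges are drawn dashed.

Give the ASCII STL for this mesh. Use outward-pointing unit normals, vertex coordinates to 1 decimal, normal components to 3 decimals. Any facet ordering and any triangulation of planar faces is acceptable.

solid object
 facet normal 0.405 -0.906 -0.123
  outer loop
   vertex 1.9 1.4 3.6
   vertex 1.2 1.4 1.3
   vertex 3.6 2.5 1.1
  endloop
 endfacet
 facet normal -0.930 -0.235 0.283
  outer loop
   vertex 1.9 1.4 3.6
   vertex 1.4 3.5 3.7
   vertex 1.2 1.4 1.3
  endloop
 endfacet
 facet normal 0.783 0.158 0.602
  outer loop
   vertex 1.9 1.4 3.6
   vertex 3.6 2.5 1.1
   vertex 1.4 3.5 3.7
  endloop
 endfacet
 facet normal -0.762 0.517 -0.389
  outer loop
   vertex 3.1 3.6 0.5
   vertex 1.2 1.4 1.3
   vertex 1.4 3.5 3.7
  endloop
 endfacet
 facet normal 0.729 0.552 0.405
  outer loop
   vertex 3.1 3.6 0.5
   vertex 1.4 3.5 3.7
   vertex 3.6 2.5 1.1
  endloop
 endfacet
 facet normal 0.286 -0.736 -0.613
  outer loop
   vertex 3.0 2.6 0.7
   vertex 3.6 2.5 1.1
   vertex 1.2 1.4 1.3
  endloop
 endfacet
 facet normal -0.206 -0.172 -0.963
  outer loop
   vertex 3.0 2.6 0.7
   vertex 1.2 1.4 1.3
   vertex 3.1 3.6 0.5
  endloop
 endfacet
 facet normal 0.516 -0.217 -0.828
  outer loop
   vertex 3.0 2.6 0.7
   vertex 3.1 3.6 0.5
   vertex 3.6 2.5 1.1
  endloop
 endfacet
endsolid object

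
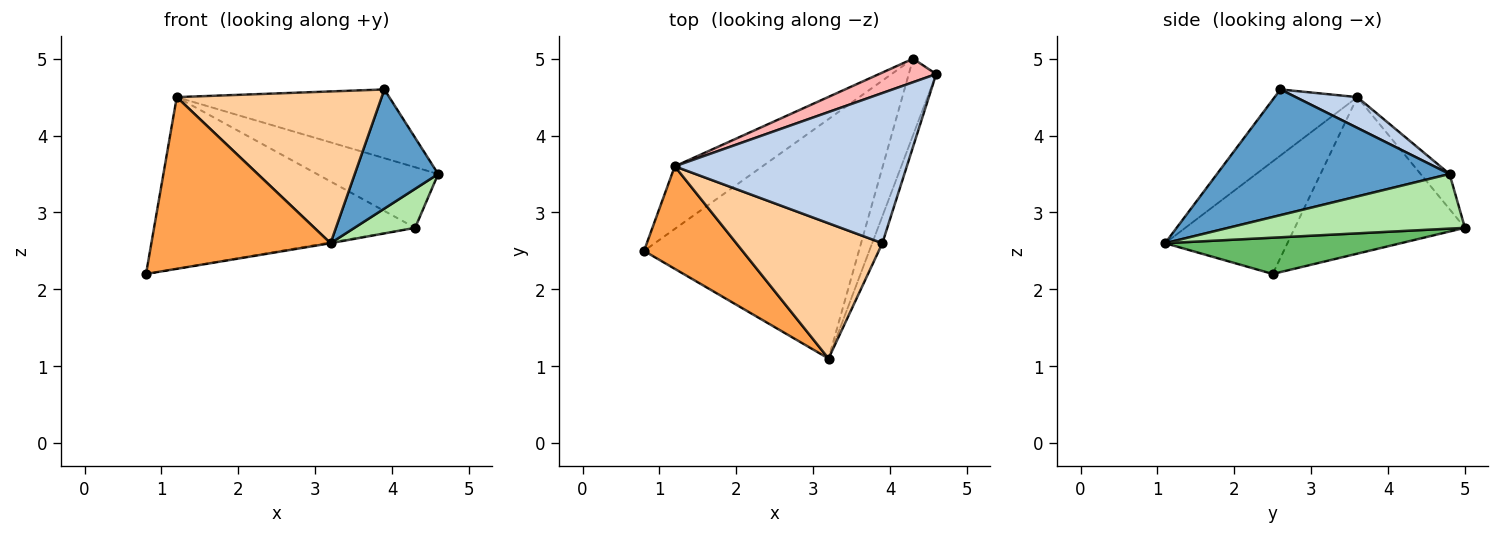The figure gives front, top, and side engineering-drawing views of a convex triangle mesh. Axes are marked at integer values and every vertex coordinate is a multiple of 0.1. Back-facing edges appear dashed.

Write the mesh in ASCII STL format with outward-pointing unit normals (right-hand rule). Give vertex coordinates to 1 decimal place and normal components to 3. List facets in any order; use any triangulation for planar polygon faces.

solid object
 facet normal 0.939 -0.337 -0.076
  outer loop
   vertex 3.9 2.6 4.6
   vertex 3.2 1.1 2.6
   vertex 4.6 4.8 3.5
  endloop
 endfacet
 facet normal 0.120 0.413 0.903
  outer loop
   vertex 1.2 3.6 4.5
   vertex 3.9 2.6 4.6
   vertex 4.6 4.8 3.5
  endloop
 endfacet
 facet normal -0.506 -0.741 0.442
  outer loop
   vertex 1.2 3.6 4.5
   vertex 0.8 2.5 2.2
   vertex 3.2 1.1 2.6
  endloop
 endfacet
 facet normal -0.288 -0.715 0.637
  outer loop
   vertex 1.2 3.6 4.5
   vertex 3.2 1.1 2.6
   vertex 3.9 2.6 4.6
  endloop
 endfacet
 facet normal 0.166 0.004 -0.986
  outer loop
   vertex 4.3 5.0 2.8
   vertex 3.2 1.1 2.6
   vertex 0.8 2.5 2.2
  endloop
 endfacet
 facet normal 0.871 -0.223 -0.437
  outer loop
   vertex 4.3 5.0 2.8
   vertex 4.6 4.8 3.5
   vertex 3.2 1.1 2.6
  endloop
 endfacet
 facet normal -0.522 0.801 -0.292
  outer loop
   vertex 4.3 5.0 2.8
   vertex 0.8 2.5 2.2
   vertex 1.2 3.6 4.5
  endloop
 endfacet
 facet normal -0.217 0.910 0.353
  outer loop
   vertex 4.3 5.0 2.8
   vertex 1.2 3.6 4.5
   vertex 4.6 4.8 3.5
  endloop
 endfacet
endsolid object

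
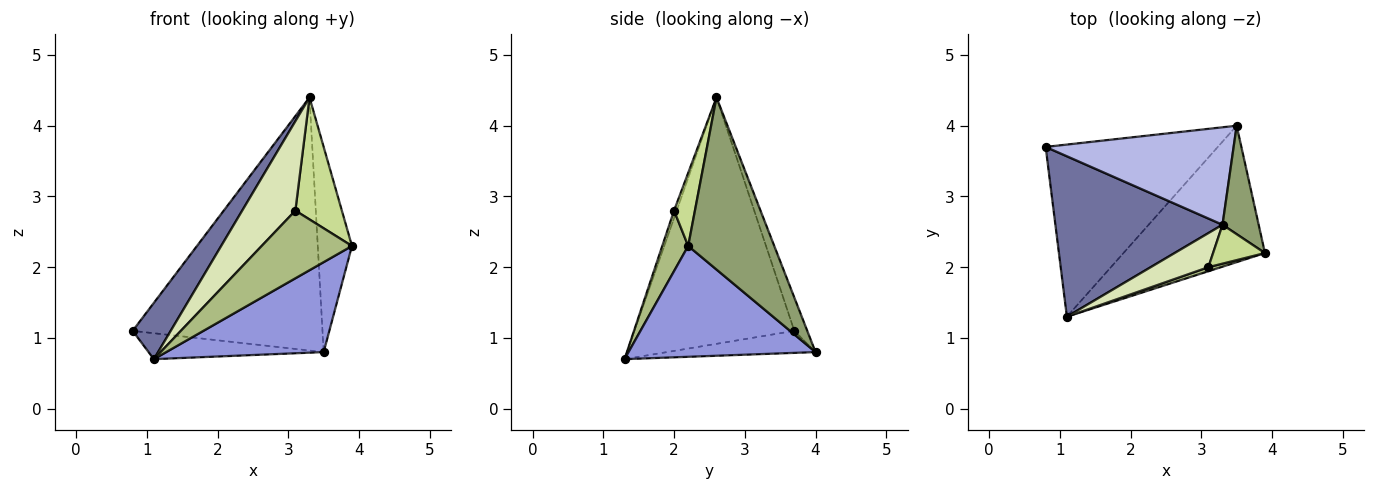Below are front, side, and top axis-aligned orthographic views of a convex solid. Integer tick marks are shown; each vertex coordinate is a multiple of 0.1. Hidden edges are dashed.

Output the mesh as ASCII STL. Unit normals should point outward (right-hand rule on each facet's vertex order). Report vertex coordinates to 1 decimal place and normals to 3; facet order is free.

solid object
 facet normal -0.812 -0.193 0.551
  outer loop
   vertex 3.3 2.6 4.4
   vertex 0.8 3.7 1.1
   vertex 1.1 1.3 0.7
  endloop
 endfacet
 facet normal -0.125 0.148 -0.981
  outer loop
   vertex 3.5 4.0 0.8
   vertex 1.1 1.3 0.7
   vertex 0.8 3.7 1.1
  endloop
 endfacet
 facet normal 0.547 -0.461 -0.699
  outer loop
   vertex 3.5 4.0 0.8
   vertex 3.9 2.2 2.3
   vertex 1.1 1.3 0.7
  endloop
 endfacet
 facet normal -0.064 0.931 0.359
  outer loop
   vertex 3.5 4.0 0.8
   vertex 0.8 3.7 1.1
   vertex 3.3 2.6 4.4
  endloop
 endfacet
 facet normal 0.912 0.362 0.192
  outer loop
   vertex 3.5 4.0 0.8
   vertex 3.3 2.6 4.4
   vertex 3.9 2.2 2.3
  endloop
 endfacet
 facet normal 0.276 -0.960 0.057
  outer loop
   vertex 3.1 2.0 2.8
   vertex 1.1 1.3 0.7
   vertex 3.9 2.2 2.3
  endloop
 endfacet
 facet normal 0.394 -0.876 0.279
  outer loop
   vertex 3.1 2.0 2.8
   vertex 3.9 2.2 2.3
   vertex 3.3 2.6 4.4
  endloop
 endfacet
 facet normal -0.047 -0.933 0.356
  outer loop
   vertex 3.1 2.0 2.8
   vertex 3.3 2.6 4.4
   vertex 1.1 1.3 0.7
  endloop
 endfacet
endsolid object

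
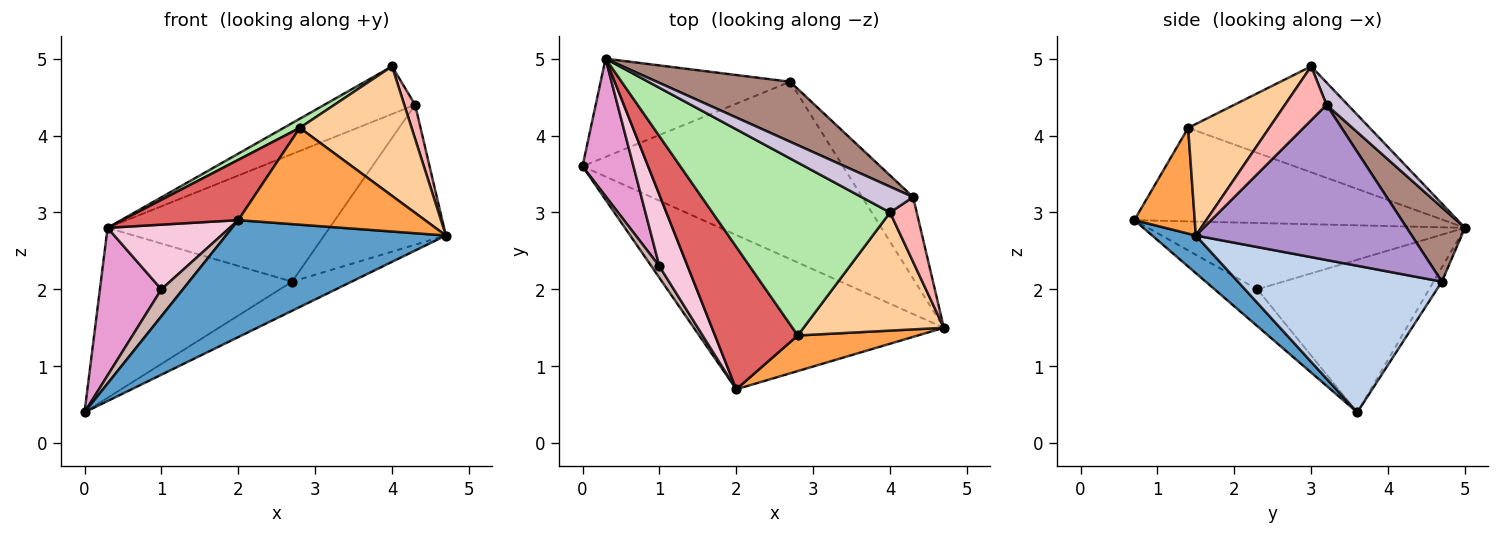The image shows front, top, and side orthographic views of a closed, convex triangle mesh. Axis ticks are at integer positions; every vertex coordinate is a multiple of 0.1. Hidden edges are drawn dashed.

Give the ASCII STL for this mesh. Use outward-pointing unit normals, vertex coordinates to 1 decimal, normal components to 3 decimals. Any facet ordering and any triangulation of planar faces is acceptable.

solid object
 facet normal 0.119 -0.600 -0.791
  outer loop
   vertex 2.0 0.7 2.9
   vertex 0.0 3.6 0.4
   vertex 4.7 1.5 2.7
  endloop
 endfacet
 facet normal 0.485 0.142 -0.863
  outer loop
   vertex 2.7 4.7 2.1
   vertex 4.7 1.5 2.7
   vertex 0.0 3.6 0.4
  endloop
 endfacet
 facet normal 0.291 -0.898 0.330
  outer loop
   vertex 2.8 1.4 4.1
   vertex 2.0 0.7 2.9
   vertex 4.7 1.5 2.7
  endloop
 endfacet
 facet normal 0.472 -0.651 0.594
  outer loop
   vertex 2.8 1.4 4.1
   vertex 4.7 1.5 2.7
   vertex 4.0 3.0 4.9
  endloop
 endfacet
 facet normal -0.038 0.865 -0.500
  outer loop
   vertex 0.3 5.0 2.8
   vertex 2.7 4.7 2.1
   vertex 0.0 3.6 0.4
  endloop
 endfacet
 facet normal -0.512 -0.045 0.858
  outer loop
   vertex 0.3 5.0 2.8
   vertex 2.8 1.4 4.1
   vertex 4.0 3.0 4.9
  endloop
 endfacet
 facet normal -0.721 -0.270 0.638
  outer loop
   vertex 0.3 5.0 2.8
   vertex 2.0 0.7 2.9
   vertex 2.8 1.4 4.1
  endloop
 endfacet
 facet normal 0.872 -0.227 0.433
  outer loop
   vertex 4.3 3.2 4.4
   vertex 4.0 3.0 4.9
   vertex 4.7 1.5 2.7
  endloop
 endfacet
 facet normal 0.838 0.472 -0.275
  outer loop
   vertex 4.3 3.2 4.4
   vertex 4.7 1.5 2.7
   vertex 2.7 4.7 2.1
  endloop
 endfacet
 facet normal 0.202 0.862 0.466
  outer loop
   vertex 4.3 3.2 4.4
   vertex 0.3 5.0 2.8
   vertex 4.0 3.0 4.9
  endloop
 endfacet
 facet normal 0.231 0.881 0.414
  outer loop
   vertex 4.3 3.2 4.4
   vertex 2.7 4.7 2.1
   vertex 0.3 5.0 2.8
  endloop
 endfacet
 facet normal -0.877 -0.442 0.189
  outer loop
   vertex 1.0 2.3 2.0
   vertex 0.0 3.6 0.4
   vertex 2.0 0.7 2.9
  endloop
 endfacet
 facet normal -0.898 -0.322 0.300
  outer loop
   vertex 1.0 2.3 2.0
   vertex 0.3 5.0 2.8
   vertex 0.0 3.6 0.4
  endloop
 endfacet
 facet normal -0.867 -0.334 0.369
  outer loop
   vertex 1.0 2.3 2.0
   vertex 2.0 0.7 2.9
   vertex 0.3 5.0 2.8
  endloop
 endfacet
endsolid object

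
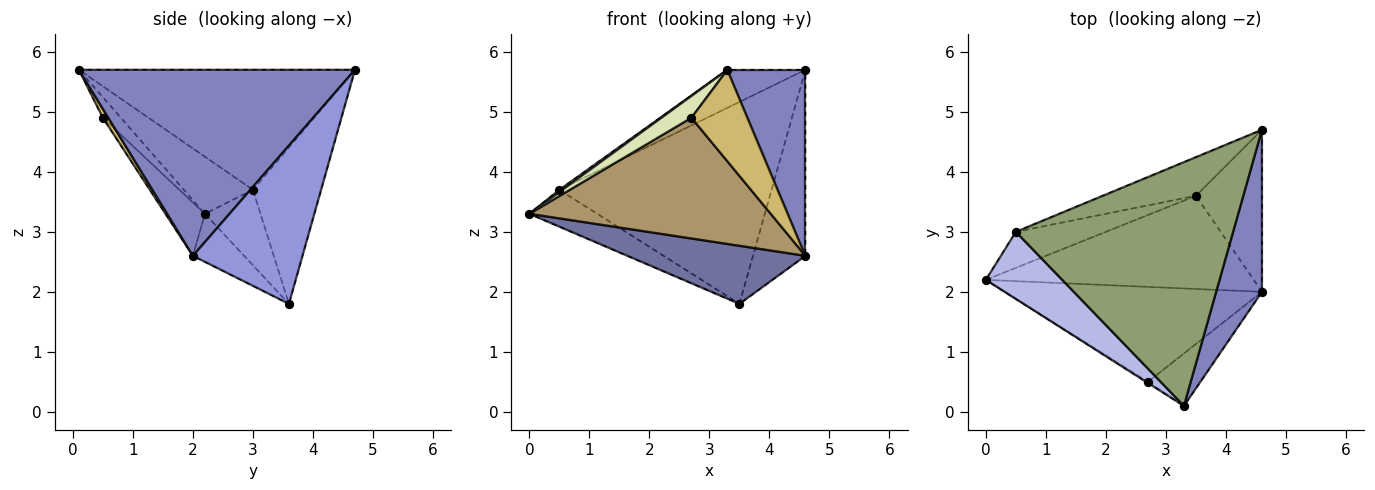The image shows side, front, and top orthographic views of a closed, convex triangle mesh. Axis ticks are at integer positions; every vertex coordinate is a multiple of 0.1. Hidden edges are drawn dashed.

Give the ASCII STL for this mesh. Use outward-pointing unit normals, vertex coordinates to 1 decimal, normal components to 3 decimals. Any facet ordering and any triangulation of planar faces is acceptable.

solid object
 facet normal -0.150 -0.523 -0.839
  outer loop
   vertex 4.6 2.0 2.6
   vertex 0.0 2.2 3.3
   vertex 3.5 3.6 1.8
  endloop
 endfacet
 facet normal 0.936 -0.265 0.230
  outer loop
   vertex 4.6 2.0 2.6
   vertex 4.6 4.7 5.7
   vertex 3.3 0.1 5.7
  endloop
 endfacet
 facet normal 0.844 0.404 -0.352
  outer loop
   vertex 4.6 2.0 2.6
   vertex 3.5 3.6 1.8
   vertex 4.6 4.7 5.7
  endloop
 endfacet
 facet normal -0.599 -0.026 0.801
  outer loop
   vertex 0.5 3.0 3.7
   vertex 0.0 2.2 3.3
   vertex 3.3 0.1 5.7
  endloop
 endfacet
 facet normal -0.479 0.135 0.867
  outer loop
   vertex 0.5 3.0 3.7
   vertex 3.3 0.1 5.7
   vertex 4.6 4.7 5.7
  endloop
 endfacet
 facet normal -0.505 0.617 -0.603
  outer loop
   vertex 0.5 3.0 3.7
   vertex 3.5 3.6 1.8
   vertex 0.0 2.2 3.3
  endloop
 endfacet
 facet normal -0.301 0.937 -0.179
  outer loop
   vertex 0.5 3.0 3.7
   vertex 4.6 4.7 5.7
   vertex 3.5 3.6 1.8
  endloop
 endfacet
 facet normal -0.514 -0.857 -0.043
  outer loop
   vertex 2.7 0.5 4.9
   vertex 3.3 0.1 5.7
   vertex 0.0 2.2 3.3
  endloop
 endfacet
 facet normal -0.127 -0.779 -0.613
  outer loop
   vertex 2.7 0.5 4.9
   vertex 0.0 2.2 3.3
   vertex 4.6 2.0 2.6
  endloop
 endfacet
 facet normal 0.084 -0.865 -0.495
  outer loop
   vertex 2.7 0.5 4.9
   vertex 4.6 2.0 2.6
   vertex 3.3 0.1 5.7
  endloop
 endfacet
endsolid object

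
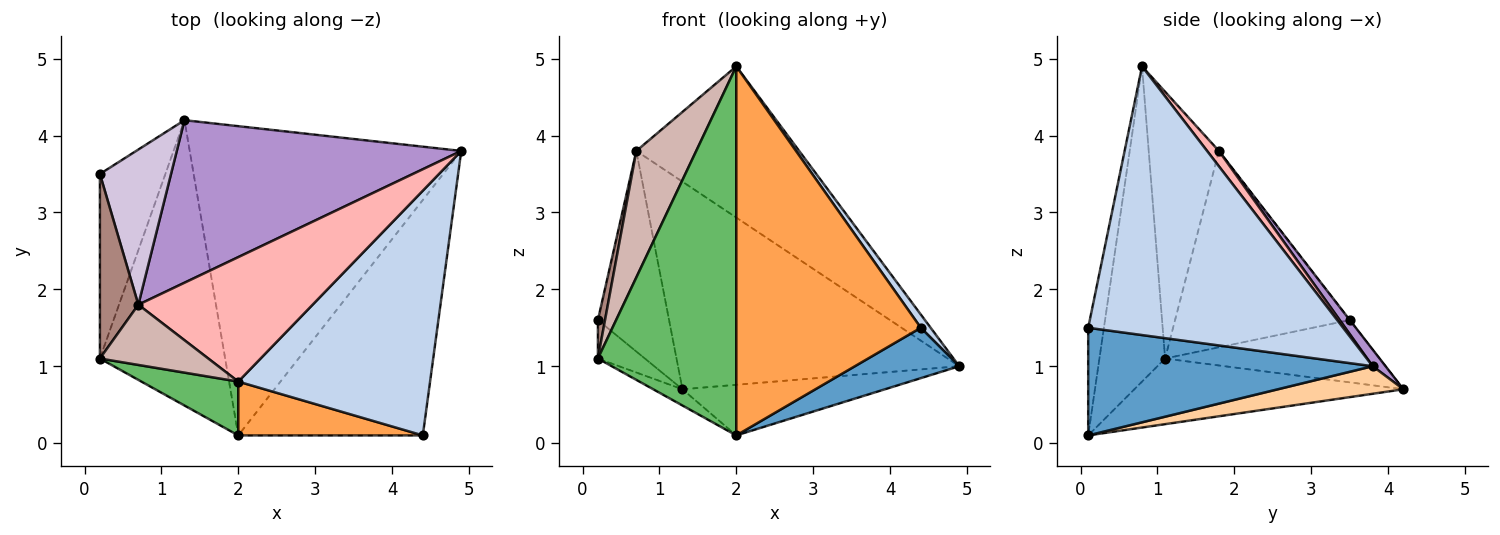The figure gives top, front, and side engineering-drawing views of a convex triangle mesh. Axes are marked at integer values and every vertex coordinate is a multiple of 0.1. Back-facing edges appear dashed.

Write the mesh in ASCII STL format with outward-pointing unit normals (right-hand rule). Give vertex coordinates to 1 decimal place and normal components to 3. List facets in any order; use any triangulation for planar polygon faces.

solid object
 facet normal 0.495 -0.182 -0.849
  outer loop
   vertex 4.4 0.1 1.5
   vertex 2.0 0.1 0.1
   vertex 4.9 3.8 1.0
  endloop
 endfacet
 facet normal 0.814 -0.031 0.581
  outer loop
   vertex 4.4 0.1 1.5
   vertex 4.9 3.8 1.0
   vertex 2.0 0.8 4.9
  endloop
 endfacet
 facet normal -0.084 -0.986 0.144
  outer loop
   vertex 4.4 0.1 1.5
   vertex 2.0 0.8 4.9
   vertex 2.0 0.1 0.1
  endloop
 endfacet
 facet normal 0.100 0.161 -0.982
  outer loop
   vertex 1.3 4.2 0.7
   vertex 4.9 3.8 1.0
   vertex 2.0 0.1 0.1
  endloop
 endfacet
 facet normal -0.425 -0.896 0.131
  outer loop
   vertex 0.2 1.1 1.1
   vertex 2.0 0.1 0.1
   vertex 2.0 0.8 4.9
  endloop
 endfacet
 facet normal -0.681 0.149 -0.717
  outer loop
   vertex 0.2 1.1 1.1
   vertex 0.2 3.5 1.6
   vertex 1.3 4.2 0.7
  endloop
 endfacet
 facet normal -0.464 0.050 -0.885
  outer loop
   vertex 0.2 1.1 1.1
   vertex 1.3 4.2 0.7
   vertex 2.0 0.1 0.1
  endloop
 endfacet
 facet normal 0.056 0.771 0.635
  outer loop
   vertex 0.7 1.8 3.8
   vertex 2.0 0.8 4.9
   vertex 4.9 3.8 1.0
  endloop
 endfacet
 facet normal 0.036 0.787 0.616
  outer loop
   vertex 0.7 1.8 3.8
   vertex 4.9 3.8 1.0
   vertex 1.3 4.2 0.7
  endloop
 endfacet
 facet normal -0.003 0.791 0.612
  outer loop
   vertex 0.7 1.8 3.8
   vertex 1.3 4.2 0.7
   vertex 0.2 3.5 1.6
  endloop
 endfacet
 facet normal -0.981 -0.040 0.192
  outer loop
   vertex 0.7 1.8 3.8
   vertex 0.2 3.5 1.6
   vertex 0.2 1.1 1.1
  endloop
 endfacet
 facet normal -0.727 -0.620 0.295
  outer loop
   vertex 0.7 1.8 3.8
   vertex 0.2 1.1 1.1
   vertex 2.0 0.8 4.9
  endloop
 endfacet
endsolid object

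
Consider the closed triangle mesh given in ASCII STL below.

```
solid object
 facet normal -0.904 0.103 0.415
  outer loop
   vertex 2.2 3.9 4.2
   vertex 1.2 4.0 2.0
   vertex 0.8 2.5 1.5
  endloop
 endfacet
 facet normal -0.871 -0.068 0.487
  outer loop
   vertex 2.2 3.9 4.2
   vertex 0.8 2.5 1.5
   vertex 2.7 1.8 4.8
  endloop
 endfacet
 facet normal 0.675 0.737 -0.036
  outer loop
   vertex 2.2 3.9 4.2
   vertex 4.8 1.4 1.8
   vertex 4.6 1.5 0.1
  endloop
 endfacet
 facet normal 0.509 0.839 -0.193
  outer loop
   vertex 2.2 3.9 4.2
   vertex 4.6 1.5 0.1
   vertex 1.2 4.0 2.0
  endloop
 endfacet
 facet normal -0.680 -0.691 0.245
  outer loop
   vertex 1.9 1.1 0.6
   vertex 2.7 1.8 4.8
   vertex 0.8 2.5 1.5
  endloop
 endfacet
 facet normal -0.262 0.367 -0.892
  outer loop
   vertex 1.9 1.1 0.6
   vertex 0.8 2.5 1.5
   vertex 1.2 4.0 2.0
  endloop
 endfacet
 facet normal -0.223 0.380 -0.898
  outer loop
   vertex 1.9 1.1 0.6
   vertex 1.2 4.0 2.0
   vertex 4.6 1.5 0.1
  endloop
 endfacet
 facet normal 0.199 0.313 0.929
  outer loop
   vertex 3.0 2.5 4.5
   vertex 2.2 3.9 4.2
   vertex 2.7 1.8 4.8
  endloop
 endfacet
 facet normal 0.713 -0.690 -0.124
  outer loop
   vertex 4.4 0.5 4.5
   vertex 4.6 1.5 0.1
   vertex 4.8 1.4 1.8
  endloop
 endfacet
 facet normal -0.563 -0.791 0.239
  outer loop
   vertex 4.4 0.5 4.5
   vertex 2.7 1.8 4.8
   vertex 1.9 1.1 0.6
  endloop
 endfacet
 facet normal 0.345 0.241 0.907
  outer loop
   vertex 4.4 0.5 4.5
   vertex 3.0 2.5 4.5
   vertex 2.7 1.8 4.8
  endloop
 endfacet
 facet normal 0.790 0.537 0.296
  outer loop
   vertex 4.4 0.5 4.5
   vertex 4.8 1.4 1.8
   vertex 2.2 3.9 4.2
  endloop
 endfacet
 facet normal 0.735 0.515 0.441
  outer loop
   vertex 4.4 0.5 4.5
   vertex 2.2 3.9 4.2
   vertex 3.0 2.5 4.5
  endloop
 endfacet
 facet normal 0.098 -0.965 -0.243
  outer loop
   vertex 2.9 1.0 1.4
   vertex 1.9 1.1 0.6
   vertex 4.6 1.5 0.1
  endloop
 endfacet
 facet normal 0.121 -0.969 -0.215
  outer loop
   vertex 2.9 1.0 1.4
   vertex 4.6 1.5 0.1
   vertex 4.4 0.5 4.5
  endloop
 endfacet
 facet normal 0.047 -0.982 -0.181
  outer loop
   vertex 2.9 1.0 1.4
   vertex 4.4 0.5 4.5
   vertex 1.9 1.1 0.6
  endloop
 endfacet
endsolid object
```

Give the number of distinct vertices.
10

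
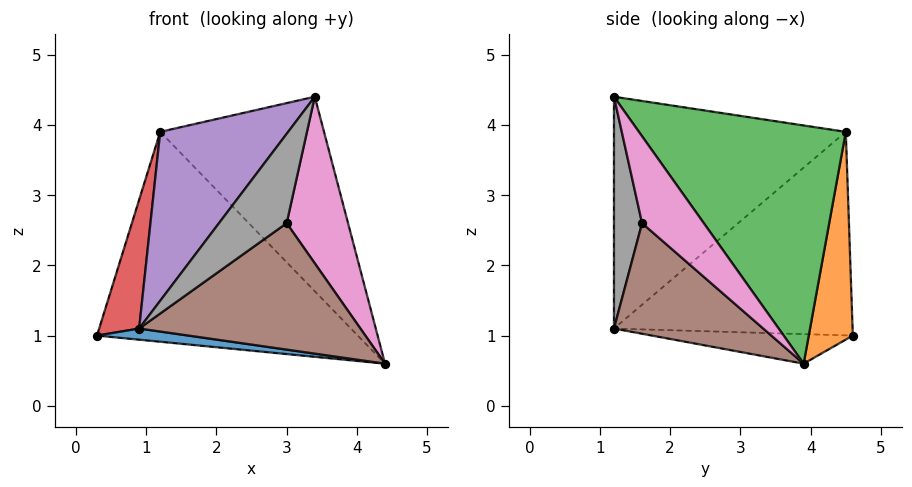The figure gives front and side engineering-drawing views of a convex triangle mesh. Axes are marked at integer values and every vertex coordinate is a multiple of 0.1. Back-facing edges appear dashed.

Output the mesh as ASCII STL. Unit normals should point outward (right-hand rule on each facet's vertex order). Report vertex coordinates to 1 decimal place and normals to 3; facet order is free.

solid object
 facet normal -0.105 -0.048 -0.993
  outer loop
   vertex 0.9 1.2 1.1
   vertex 0.3 4.6 1.0
   vertex 4.4 3.9 0.6
  endloop
 endfacet
 facet normal 0.167 0.986 -0.018
  outer loop
   vertex 1.2 4.5 3.9
   vertex 4.4 3.9 0.6
   vertex 0.3 4.6 1.0
  endloop
 endfacet
 facet normal 0.658 0.521 0.543
  outer loop
   vertex 1.2 4.5 3.9
   vertex 3.4 1.2 4.4
   vertex 4.4 3.9 0.6
  endloop
 endfacet
 facet normal -0.945 -0.158 0.288
  outer loop
   vertex 1.2 4.5 3.9
   vertex 0.3 4.6 1.0
   vertex 0.9 1.2 1.1
  endloop
 endfacet
 facet normal -0.730 -0.403 0.553
  outer loop
   vertex 1.2 4.5 3.9
   vertex 0.9 1.2 1.1
   vertex 3.4 1.2 4.4
  endloop
 endfacet
 facet normal 0.488 -0.723 -0.490
  outer loop
   vertex 3.0 1.6 2.6
   vertex 0.9 1.2 1.1
   vertex 4.4 3.9 0.6
  endloop
 endfacet
 facet normal 0.677 -0.673 -0.300
  outer loop
   vertex 3.0 1.6 2.6
   vertex 4.4 3.9 0.6
   vertex 3.4 1.2 4.4
  endloop
 endfacet
 facet normal 0.368 -0.887 -0.279
  outer loop
   vertex 3.0 1.6 2.6
   vertex 3.4 1.2 4.4
   vertex 0.9 1.2 1.1
  endloop
 endfacet
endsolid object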